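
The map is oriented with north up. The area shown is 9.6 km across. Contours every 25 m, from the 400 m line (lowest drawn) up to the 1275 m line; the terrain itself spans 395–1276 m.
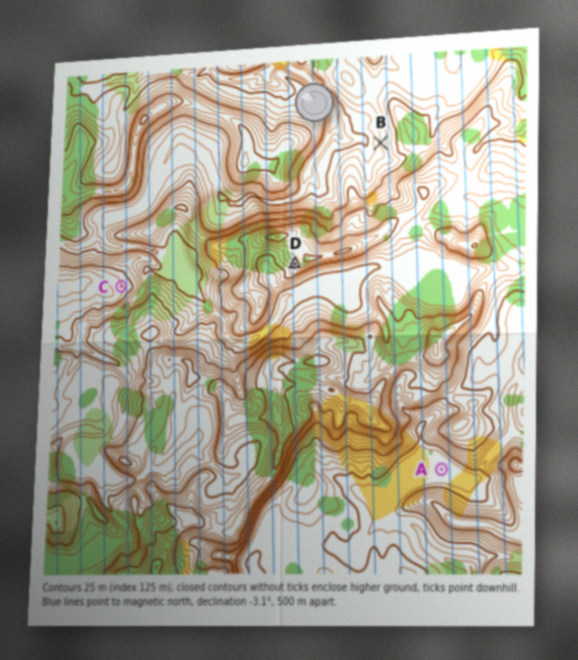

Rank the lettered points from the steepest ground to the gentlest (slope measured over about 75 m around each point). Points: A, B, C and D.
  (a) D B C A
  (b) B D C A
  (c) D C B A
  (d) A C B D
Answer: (a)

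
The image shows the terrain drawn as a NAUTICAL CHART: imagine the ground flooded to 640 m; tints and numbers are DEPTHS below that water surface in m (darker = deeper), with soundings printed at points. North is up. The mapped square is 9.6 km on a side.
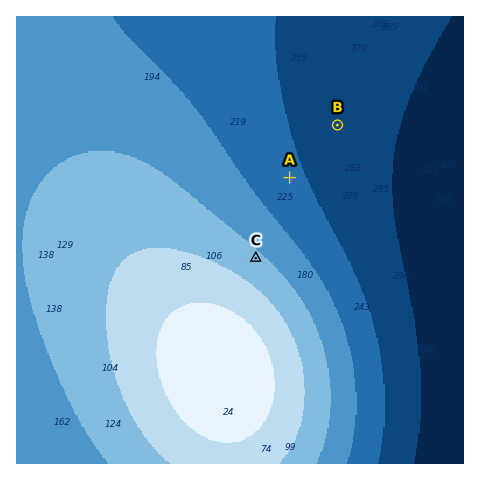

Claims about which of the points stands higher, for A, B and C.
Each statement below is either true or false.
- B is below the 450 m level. true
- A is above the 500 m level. false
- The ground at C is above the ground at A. true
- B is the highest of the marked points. false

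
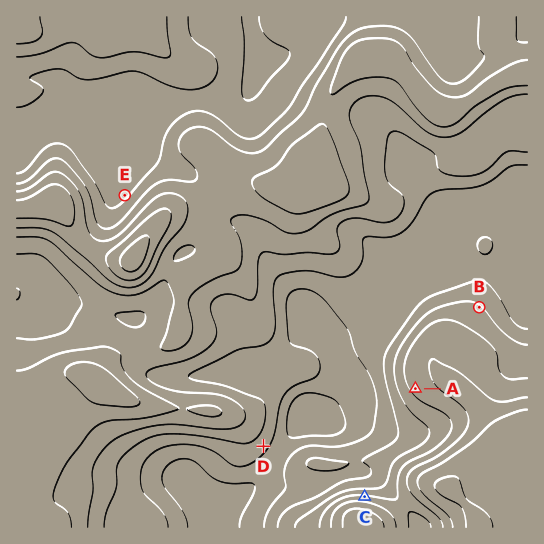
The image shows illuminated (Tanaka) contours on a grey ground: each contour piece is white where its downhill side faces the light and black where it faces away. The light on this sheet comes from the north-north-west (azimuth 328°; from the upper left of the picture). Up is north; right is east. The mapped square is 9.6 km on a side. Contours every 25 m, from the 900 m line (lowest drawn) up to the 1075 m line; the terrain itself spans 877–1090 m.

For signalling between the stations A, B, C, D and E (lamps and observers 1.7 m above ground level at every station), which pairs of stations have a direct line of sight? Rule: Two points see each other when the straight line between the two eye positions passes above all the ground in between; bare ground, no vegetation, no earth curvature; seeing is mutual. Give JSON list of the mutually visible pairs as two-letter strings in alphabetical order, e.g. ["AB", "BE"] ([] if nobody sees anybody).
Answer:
["AC", "AD", "CD"]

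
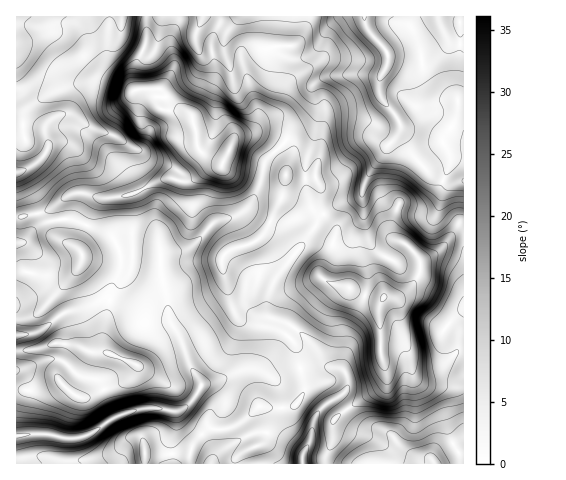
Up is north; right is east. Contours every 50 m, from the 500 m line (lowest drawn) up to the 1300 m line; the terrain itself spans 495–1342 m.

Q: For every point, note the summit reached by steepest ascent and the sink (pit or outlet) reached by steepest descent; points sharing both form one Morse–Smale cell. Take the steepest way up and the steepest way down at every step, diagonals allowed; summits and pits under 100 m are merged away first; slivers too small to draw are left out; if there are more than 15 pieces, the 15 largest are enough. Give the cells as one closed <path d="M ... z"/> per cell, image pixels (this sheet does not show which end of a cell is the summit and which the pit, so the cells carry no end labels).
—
<path d="M463 16l-316 0 0 24-12 28 0 19 2 3 22 0-1 14 3 5 27 4 5 7 5 28 6 7 14 7 4 1 2-2 9-20 4-4 16-2 9 3 19 20 6 18 6 2 23 0 4 9-1 19 4 8 18-11 14-4 6-4 3-10 7-14 13-19-4 13 1 27 3 5 6 7 9 4 24 8 10 0 7-9 5-19 19-8z"/><path d="M253 135l-16 2-4 4-12 25-11 2-22 14-22-4-36 17 3 11 0 56-5 14-14 14-5 10 24 10 14 10 20 0 5 5 10 16 7 22 13 21-7 14-10 10-7 4-33-4-22 6-11 4-21 16-14 4-14 0-17-4-29 2 0 28 172 0 1-11 3-9 15-15 23-1 14-8 13-13 28 1 8-2 6-6 4-8 0-10-9-39-17-13-25-5-16-9-7-17-7-29 0-13 6-7 20-5 14-10 20-42 3-12 0-14-3-6-17-19z"/><path d="M146 16l-37 1-2 40 3 7 14 11 9 16-36-10-19 3-22 7-14 7-17 12-9 2 1 105 28-5 29-19 11 0 14 5 28-2 39-18 22 4 22-14 13-3-2-3-17-7-6-7-5-28-5-7-27-4-3-5 1-14-23-1-1-21 12-28z"/><path d="M463 226l-4 1-22 26-17 9 0 11-6 11-10 10-6 3-14 0-2 2-3 9 0 12 2 36 5 14 0 12-8 7-31 21 14 14 16 4 13 6 9 11 12 10 21 5 9-10 23-11z"/><path d="M112 301l-3 0-1 4-4 23-2 16 2 8-14 0-15-7-15-2-25 7-19 1 1 85 29-2 17 4 14 0 14-4 21-16 11-4 22-6 33 4 7-4 10-10 7-14-13-21-7-22-10-16-5-5-20 0-14-10z"/><path d="M286 175l-4 22-19 38-14 10-20 5-6 7-2 6 9 36 7 17 16 9 25 5 17 13 9 39 0 10-4 8-8 7-31 0 6 14-3 19-2 4-21 10-6 6 1 4 89 0 1-10 6-12 1-21 13-11-2-6-7-6 7-5 3-5-1-14-6-6-12-2-14-20-20-18-10-6-13-4-4-5 0-12 8-22 28-35 20-29-4-9 1-19-4-9-23 0z"/><path d="M383 155l-12 16-10 25-20 7-17 11 12 14 0 7-5 20-11 18 3 7 10 4 14 3 11 7 19 6 7-3 14 0 6-3 10-10 6-11 0-11 17-9 17-21 6-6 4-1-1-45-18 8-5 19-7 9-20-3-23-9-6-7-4-22z"/><path d="M323 214l-48 65-8 22 0 12 4 5 13 4 10 6 20 18 14 20 12 2 6 6 1 14-3 5-7 5 11 11 30-20 8-7 0-12-5-14-2-36 0-12 3-8-18-4-17-9-14-3-13-7 2-7 9-15 5-20 0-7z"/><path d="M130 194l-28 4-7 5-17 42 4 11-1 7-7 10-7 3-24 0-17-4-10 0 1 64 21-4 30-21 14-2 17-8 11-2 4-9 14-14 5-14 0-56z"/><path d="M109 16l-93 1 1 95 8-2 17-12 14-7 22-7 19-3 30 10 7-1-10-15-16-14z"/><path d="M85 193l-15 1-25 18-29 5 1 55 9 0 17 4 24 0 11-7 4-11-4-10 1-6 14-35 8-8z"/><path d="M347 409l-14 12-1 21-7 16 1 6 138-1-1-23-22 10-6 5-2 7-5-4-9 0-16-9-13-15-13-6-12-1-8-5z"/><path d="M109 300l-10 1-17 8-14 2-30 21-20 2-2 2 0 14 19 0 25-7 15 2 15 7 14 0-2-16z"/><path d="M260 407l-2 0-13 13-14 8-23 1-5 3-11 14-2 17 45 1 2-6 4-4 21-10 5-12 0-11-3-9z"/>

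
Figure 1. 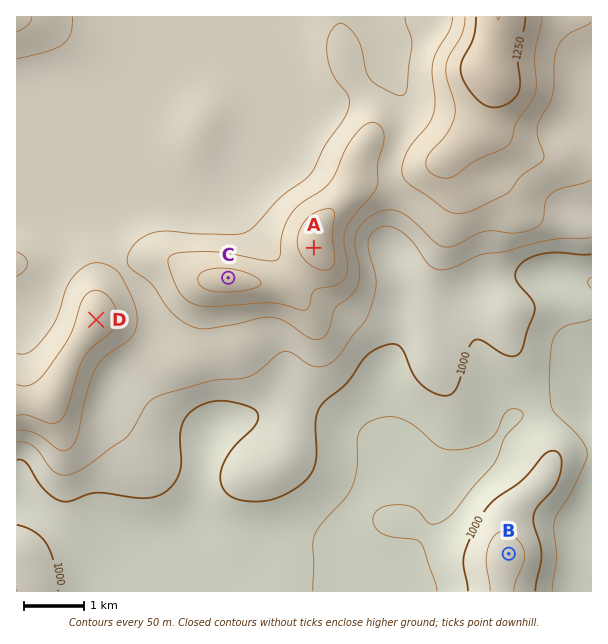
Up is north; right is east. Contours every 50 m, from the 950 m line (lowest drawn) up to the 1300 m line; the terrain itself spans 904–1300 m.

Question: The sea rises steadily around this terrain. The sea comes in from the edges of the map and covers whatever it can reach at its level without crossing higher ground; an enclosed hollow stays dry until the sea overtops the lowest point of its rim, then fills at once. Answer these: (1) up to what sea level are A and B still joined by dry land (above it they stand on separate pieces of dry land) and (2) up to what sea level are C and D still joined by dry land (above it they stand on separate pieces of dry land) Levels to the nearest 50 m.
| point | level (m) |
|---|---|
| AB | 950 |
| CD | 1100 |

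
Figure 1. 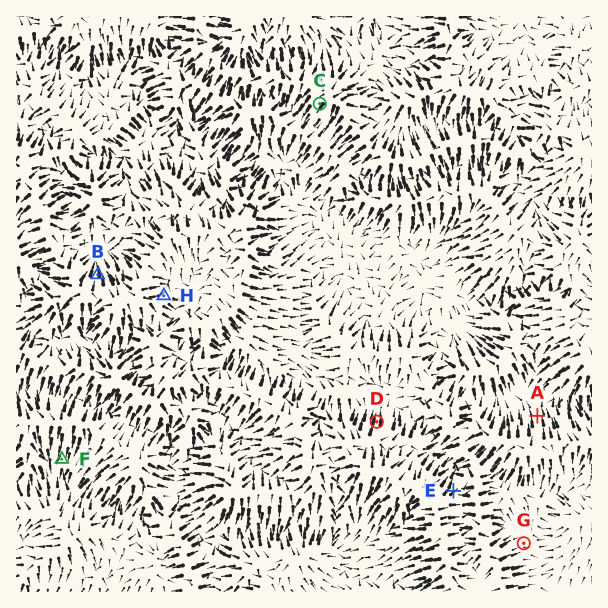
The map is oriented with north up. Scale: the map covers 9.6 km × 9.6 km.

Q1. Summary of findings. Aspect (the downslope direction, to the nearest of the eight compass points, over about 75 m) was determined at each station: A N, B N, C SW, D N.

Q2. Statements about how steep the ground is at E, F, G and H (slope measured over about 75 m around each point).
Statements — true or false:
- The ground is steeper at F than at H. true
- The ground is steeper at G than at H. false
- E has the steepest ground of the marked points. true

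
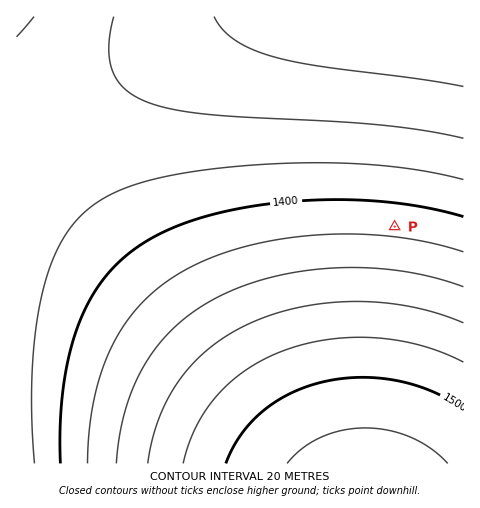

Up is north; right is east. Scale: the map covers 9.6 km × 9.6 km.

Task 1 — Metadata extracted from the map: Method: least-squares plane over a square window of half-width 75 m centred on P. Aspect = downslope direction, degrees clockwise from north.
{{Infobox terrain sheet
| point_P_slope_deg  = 2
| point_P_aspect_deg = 7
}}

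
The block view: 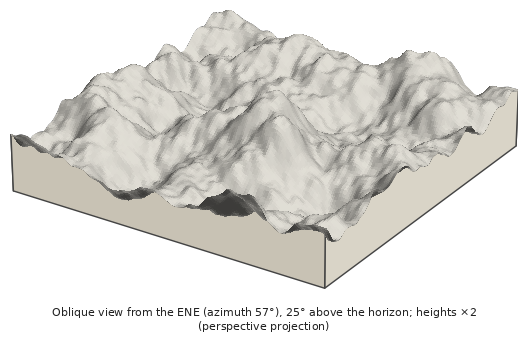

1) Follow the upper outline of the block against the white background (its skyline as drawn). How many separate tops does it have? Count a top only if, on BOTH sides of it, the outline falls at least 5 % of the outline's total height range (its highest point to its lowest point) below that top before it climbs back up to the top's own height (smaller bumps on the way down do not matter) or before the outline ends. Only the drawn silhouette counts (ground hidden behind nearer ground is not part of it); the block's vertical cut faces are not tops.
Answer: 3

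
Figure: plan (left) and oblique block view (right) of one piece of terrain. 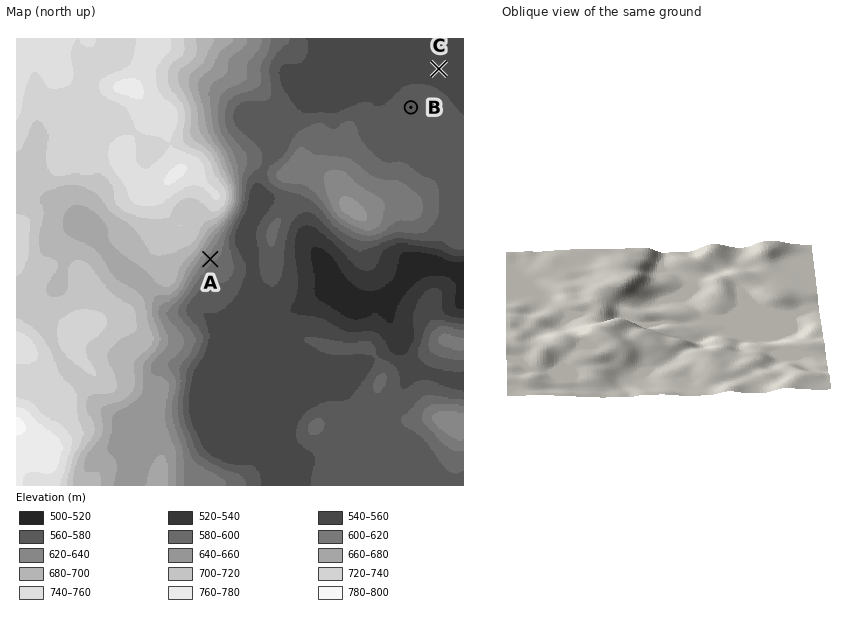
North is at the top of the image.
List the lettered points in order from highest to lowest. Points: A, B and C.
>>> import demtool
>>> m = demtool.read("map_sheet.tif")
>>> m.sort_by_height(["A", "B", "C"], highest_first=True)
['A', 'B', 'C']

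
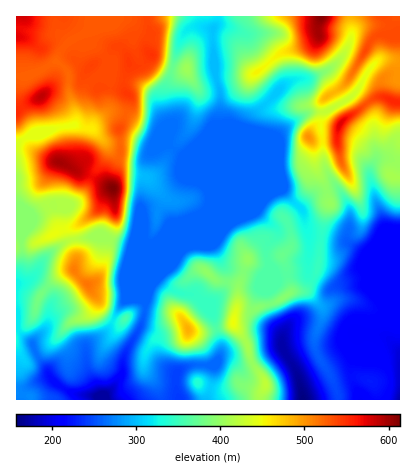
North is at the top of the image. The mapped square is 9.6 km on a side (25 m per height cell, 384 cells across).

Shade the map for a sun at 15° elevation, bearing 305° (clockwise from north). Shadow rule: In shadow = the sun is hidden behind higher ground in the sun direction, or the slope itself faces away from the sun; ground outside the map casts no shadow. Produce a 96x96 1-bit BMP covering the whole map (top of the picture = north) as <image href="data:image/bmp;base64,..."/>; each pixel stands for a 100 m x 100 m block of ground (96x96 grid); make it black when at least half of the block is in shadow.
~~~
<image width="96" height="96" href="data:image/bmp;base64,Qk2+BAAAAAAAAD4AAAAoAAAAYAAAAGAAAAABAAEAAAAAAIAEAAATCwAAEwsAAAIAAAAAAAAA////AAAAAAAAAAAAAAAAAH4AAAAAAAAAAAAAAPwAAAAAAAAAAAAAAPgAAAAAAAAAAAAAAPgAAAAAAAAAAAAAAHAAAAAAAAAAAAAAAAAAAAAAAAAAAAAAAAAAAAAAAAAAAAAAAAAAAAAAAAAAAAAAAAAAAAAAAAAAAAAAAAAAAAAAAAAAAAwABwAAAAAAAAAAAD/gDwAAAAAAAAAAAD/gH4AAAAAAAAAAAB/gHwAAAAAADAAAAAPAHwAAAAAADwAYAAGAD4AAAAAAD4AcAAAAD4AAAAAAB/weAAAAH+AAAAAAAH8OAAAAH/AAAAAAAB+OAAAAH/gAAAAAAA/OAAAAD/4AAAAAAAfgAAAAD/8AAAAAAAfgAAAAA/8AAAAAAAPwAAAAAH+AAAAAAAP4AAAAAB8AAAAAAAP4AAAAAAYAAAAAAAP4AAAAAAAQAAAAAAP4AAAAAAAYAAAAAAP4AAAAAAAcAAAAAAP4AAAAAAAMAAAAAAP4AAAAAAAEAAAAAAP4AAAAAAAAAAAAAAH4AAAAAAAAAAAAAAH4AAAAAAAAAAAAAAH4AAAAAAAAAAAAAAD4AAAAAAAAAAAAAAD4AAAAAAAAAAAAAAB4AAAAAAAAAAAAAAB8AAAAAAAAAAAAAAB/wAAAAAAAAAAAAAB/4AAAAAAAAAAAAAB/4AAAAAAAAAAAAAB/4AAAAAAAAIAAADh/4AAAAAAAAOAAABx/4AAAAAAA4eAAAAx/8AAAAAAA8OAAAAB/8AAAAAAA8MAAAAB/4AAAAAAA4AAAAAB/4AAAAAAAQAAAAAB/4AAAAAAAAIAAAAB/4AAAAAAAAYAAAAA/wAAAAAAAA4AAAAA/wAAAAAAAAwAAAAA/wAAAAAAAAAAAAAA/wAAAAAAABAAAAAA/wAAAAAAABAAAAAAfwAAAAAAACAAAAAAfwAAAAAAAAAAAAAAfwAAAAAAAEAAAAAAf4AAAAAAAGAAAAAAf4AAAAAAAOAAAAAAf4AAAAAAAOAAAAAAf8AAAAAAAOAAAAAAP8AAAAAAAcAAAAAAP+AAAAAAAeAAAAAAP+AAAAAAAeAAAAAAP/AAAAAAAeAAAAAAP/AAAAAAAfABgAAAH/AAAAAAAPgAgAAAD/AAAAAAAPwAAAAAD/AAAAAAAD4AAAAAD/AAAAAAAB4AAAAAD/AAAAAAAAYAAAAAD+AAAAAAAAAAAAAAD+AAAAAACAAAAAAAD8AAAAAAAAAAAAAAD+AAAAAAAIAAAAAAB/AAABwAAGAAAAAAB/gAAD8AAHAAAAAAA/gAAD8AADAAAAAAAfwAAB+AADgAAAAAAPwAAA+AABwAAAAAAHwAAAfAABwAAAAAAHwAAAOAeA4AAAAAAD4AAAAAfA8AAAAAAD4AAAAAfgcAAAAAAD4AAAAAPwMAAAAAAD8AAAAAPwAAAAAAAD8AAAAAHwAAAAAAAD8AAAAAHwAAAAAAAB+AAAAABgAAAAAAAB+AAAAAAAAAAAAAAB+AAAAAAAAAAAAAAB8AAAAABgAAAAAAAA8AAAAADgAAAAAAAA4AAAAABAAA="/>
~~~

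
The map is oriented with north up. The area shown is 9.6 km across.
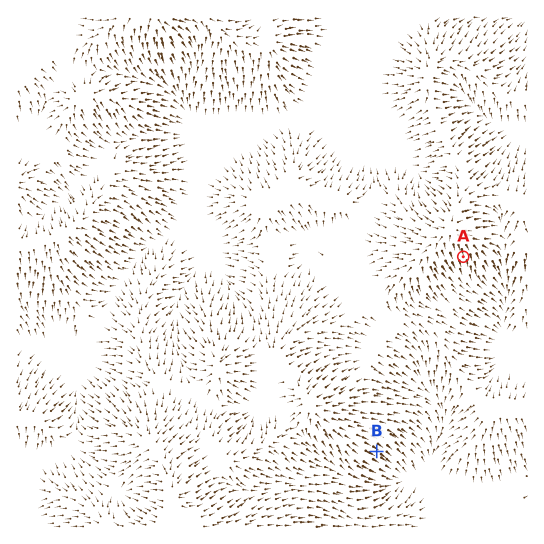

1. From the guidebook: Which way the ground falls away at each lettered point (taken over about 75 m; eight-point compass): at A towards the S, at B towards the SE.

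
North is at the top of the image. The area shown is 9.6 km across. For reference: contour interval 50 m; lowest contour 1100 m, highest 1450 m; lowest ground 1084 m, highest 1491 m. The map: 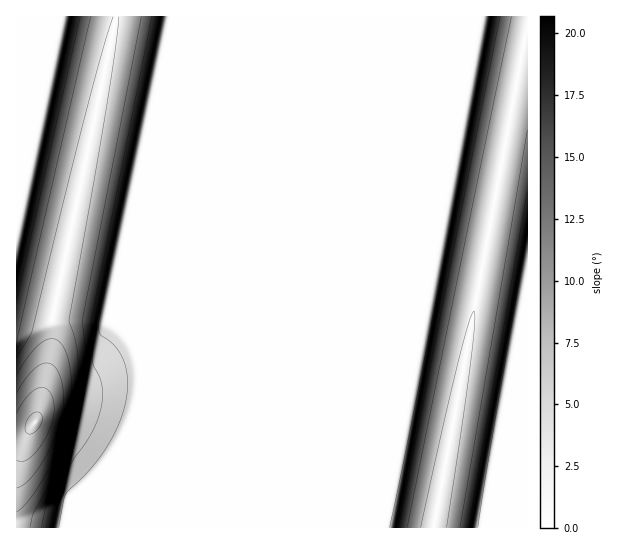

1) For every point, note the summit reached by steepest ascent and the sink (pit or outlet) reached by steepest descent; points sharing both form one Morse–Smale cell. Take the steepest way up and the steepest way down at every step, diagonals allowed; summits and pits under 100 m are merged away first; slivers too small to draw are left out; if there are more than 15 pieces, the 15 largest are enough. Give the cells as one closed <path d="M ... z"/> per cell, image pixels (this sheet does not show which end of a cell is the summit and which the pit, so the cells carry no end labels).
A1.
<path d="M527 16l-353 0-2 2-37 180 6 145-1 50-8 26-15 28-14 20-32 31-4 19 0 11 366-1 87-466 4-20 4-3z"/><path d="M173 16l-56 0-2 5-63 297 0 29-13 66-3 8-11 12-9 2 1 93 50-1 4-29 32-31 9-12 20-36 5-16 4-20 0-40-6-145z"/><path d="M115 16l-99 1 1 418 8-2 11-12 3-8 13-66 0-29z"/><path d="M527 39l-3 2-4 20-86 467 94-1z"/>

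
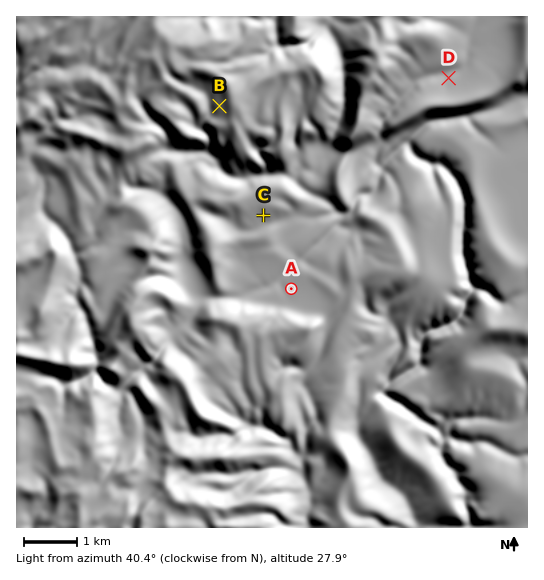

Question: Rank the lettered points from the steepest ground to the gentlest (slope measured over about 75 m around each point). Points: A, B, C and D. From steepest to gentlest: B C D A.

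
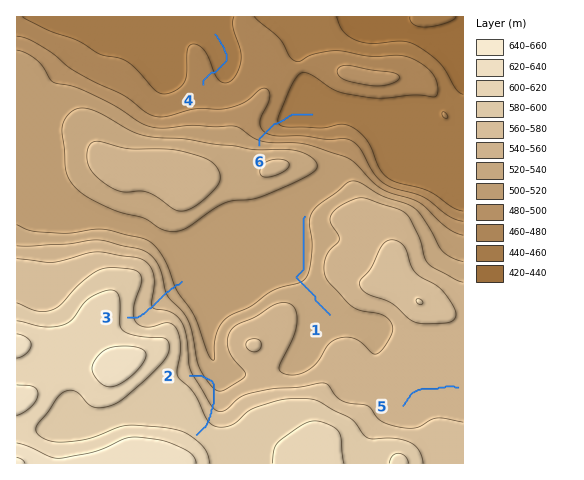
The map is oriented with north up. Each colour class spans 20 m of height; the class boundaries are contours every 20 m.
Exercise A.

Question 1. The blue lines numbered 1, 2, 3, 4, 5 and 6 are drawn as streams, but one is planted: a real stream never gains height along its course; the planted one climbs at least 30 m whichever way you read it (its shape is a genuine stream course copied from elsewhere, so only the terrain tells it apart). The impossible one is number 2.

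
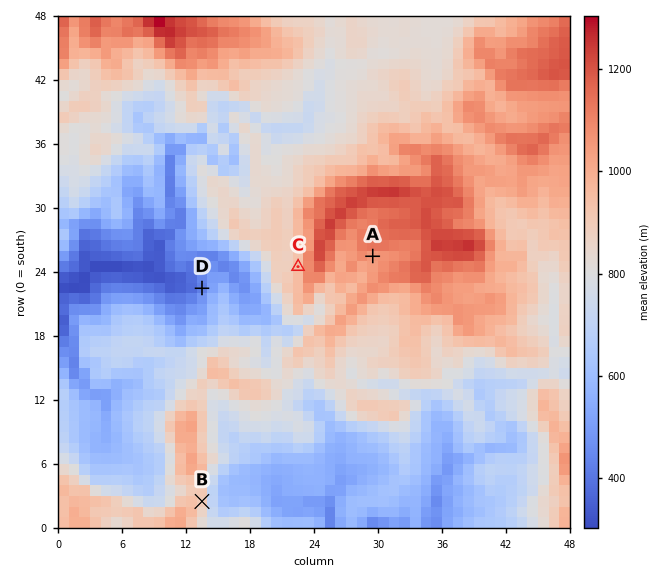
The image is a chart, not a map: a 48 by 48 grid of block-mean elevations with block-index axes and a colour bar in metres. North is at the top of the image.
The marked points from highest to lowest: A C B D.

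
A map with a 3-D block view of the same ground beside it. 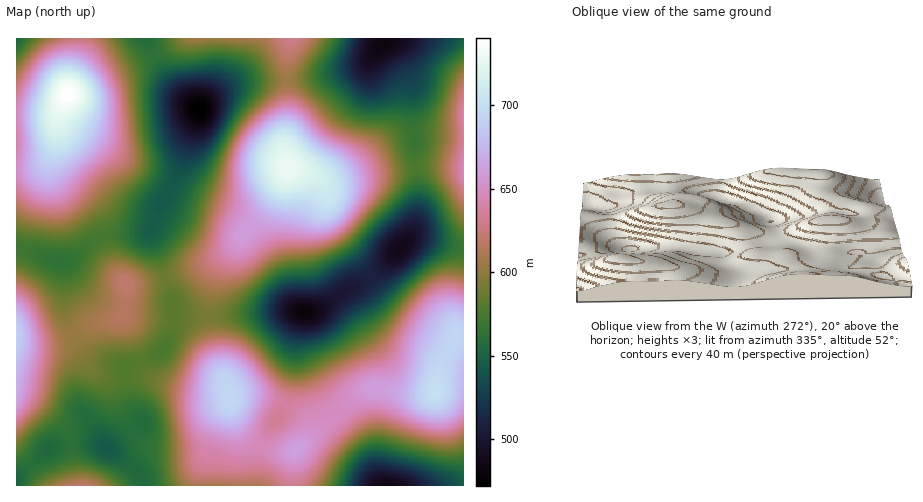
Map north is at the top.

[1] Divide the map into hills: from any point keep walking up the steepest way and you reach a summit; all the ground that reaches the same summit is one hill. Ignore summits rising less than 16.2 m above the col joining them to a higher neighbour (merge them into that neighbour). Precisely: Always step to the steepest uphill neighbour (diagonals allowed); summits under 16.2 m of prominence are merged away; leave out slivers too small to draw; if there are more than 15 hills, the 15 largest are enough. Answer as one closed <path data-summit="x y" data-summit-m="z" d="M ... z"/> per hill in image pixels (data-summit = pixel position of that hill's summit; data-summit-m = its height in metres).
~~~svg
<path data-summit="288 168" data-summit-m="729" d="M388 43l-5 1-16 18-6 4-45 12-77 4-18 8-22 19 0 5-22 62-19 32-7 21 0 8 13 34 11 43 7 3 33 0 58-6 39 1 65-40 32-34 7-16 2-15-6-119-12-32-7-10z"/><path data-summit="435 392" data-summit-m="701" d="M421 238l-12 2-32 32-12 9-17 8-26 19-10 4-7 0-3 3-7 27-1 28-5 23-9 22-7 9-12 22-3 14-1 26 189 0 18-4 0-235z"/><path data-summit="68 93" data-summit-m="740" d="M146 38l-130 1 0 208 2 2 21 5 17 7 10 0 36-25 46-4 5-4 5-20 19-32 22-62 0-5-28-25-11-17z"/><path data-summit="230 397" data-summit-m="696" d="M300 311l-27 0-58 6-33 0-8-5-2 17-8 19-5 5-12 6-24 9 5 32 6 12 9 10-36 26 27 20 8 8 3 10 111 0 2-2 0-24 3-14 12-22 7-9 9-22 5-23 2-35 5-18 3-4z"/><path data-summit="17 336" data-summit-m="691" d="M17 248l0 229 35-29 28-5 12 0 16 5 35-26-9-10-6-12-5-32-33-9-13-15-10-20-3-14-1-46-3-3z"/><path data-summit="125 282" data-summit-m="621" d="M151 229l-10 4-17 0-22 3-13 7-20 17-9 1 4 9 0 40 3 14 14 27 14 10 18 3 10 3 6-1 30-13 5-5 6-12 4-12 0-19-10-34-13-34z"/><path data-summit="463 168" data-summit-m="646" d="M463 38l-78 1 0 3 7 3 8 11 12 32 6 119-2 15-7 18 12-2 35 9 8-1z"/><path data-summit="292 39" data-summit-m="632" d="M384 38l-167 0 0 34-4 12-13 22 21-16 18-8 77-4 45-12 8-6 16-18z"/><path data-summit="81 485" data-summit-m="622" d="M92 443l-23 1-22 6-31 27 0 8 128 0-2-9-9-9-27-19z"/>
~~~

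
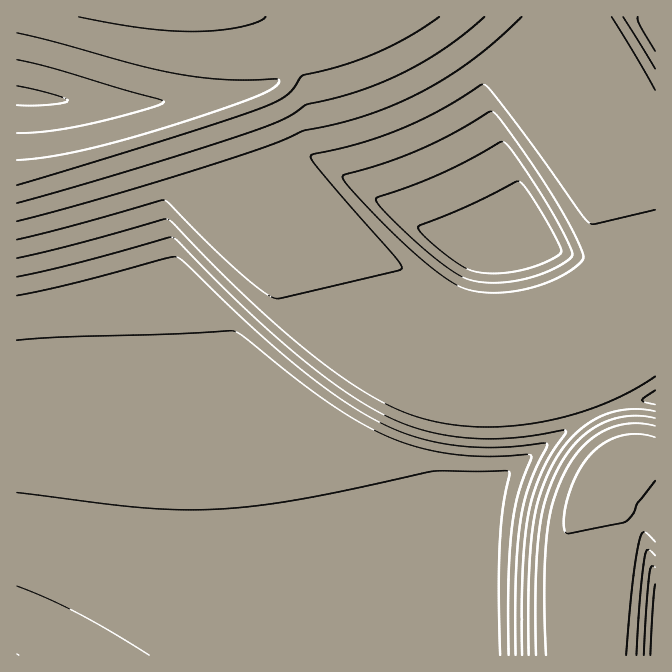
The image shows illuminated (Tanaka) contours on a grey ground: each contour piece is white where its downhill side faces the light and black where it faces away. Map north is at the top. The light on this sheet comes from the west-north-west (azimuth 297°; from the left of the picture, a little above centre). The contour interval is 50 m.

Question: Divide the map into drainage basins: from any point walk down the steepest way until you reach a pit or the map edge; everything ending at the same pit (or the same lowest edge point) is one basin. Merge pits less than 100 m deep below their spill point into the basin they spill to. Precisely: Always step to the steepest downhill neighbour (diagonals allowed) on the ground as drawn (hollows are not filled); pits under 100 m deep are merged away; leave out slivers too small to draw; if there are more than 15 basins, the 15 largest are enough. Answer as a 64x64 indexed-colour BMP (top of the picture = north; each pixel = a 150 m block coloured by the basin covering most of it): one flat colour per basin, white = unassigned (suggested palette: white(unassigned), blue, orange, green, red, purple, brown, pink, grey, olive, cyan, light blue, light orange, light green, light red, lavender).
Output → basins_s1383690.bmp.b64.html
<image width="64" height="64" href="data:image/bmp;base64,Qk12CAAAAAAAAHYAAAAoAAAAQAAAAEAAAAABAAQAAAAAAAAIAAATCwAAEwsAABAAAAAAAAAA////ALR3HwAOf/8ALKAsACgn1gC9Z5QAS1aMAMJ34wB/f38AIr28AM++FwDox64AeLv/AIrfmACWmP8A1bDFABERERERERERERERERERERERERERERERERERERREREREERERERERERERERERERERERERERERERERERERFEREREQREREREREREREREREREREREREREREREREREREURERERBERERERERERERERERERERERERERERERERERERREREREERERERERERERERERERERERERERERERERERERFEREREQREREREREREREREREREREREREREREREREREREURERERBERERERERERERERERERERERERERERERERERERREREREERERERERERERERERERERERERERERERERERERFEREREQREREREREREREREREREREREREREREREREREREURERERBERERERERERERERERERERERERERERERERERERREREREERERERERERERERERERERERERERERERERERERFEREREQREREREREREREREREREREREREREREREREREREURERERBERERERERERERERERERERERERERERERERERERREREREERERERERERERERERERERERERERERERERERERFEREREQRERERERERERERERERERERERERERERERERERERRERERBERERERERERERERERERERERERERERERERERERFEREREEREREREREREREREREREREREREREREREREREREUREREQRERERERERERERERERERERERERERERERERERERFERERBERERERERERERERERERERERERERERERERERERERREREERERERERERERERERERERERERERERERERERERERFEREQRERERERERERERERERERERERERERERERERERERERFERBERERERERERERERERERERERERERERERERERERERERERERERERERERERERERERERERERERERERERERERERERERERERERERERERERERERERERERERERERERERERERERERERERERERERERERERERERERERERERERERERERERERERERERERERERERERERERERERERERERERERERERERERERERERERERERERERERERERERERERERERERERERERERERERERERERERERERERERERERERERERERERERERERERERERERERERERERERERERERERERERERERERERERERERERERERERERERERERERERERERERERERERERERERERERERERERERERERERERERERERERERERERERERERERERERERERERERERERERERERERERERERERERERERERERERERERERERERERERERERERERERERERERERERERERERERERERERERERERERERERERERERERERERERERERERERERERERERERERERERERERERERERERERERERERERERERERERERERERERERERERERERERERERERERERERERERERESIiIiIiEREREREREREREREREREREREREREREREREREiIiIiIiIiEREREREREREREREREREREREREREREREREiIiIiIiIiIiEREREREREREREREREREREREREREREREiIiIiIiIiIiIhERERERERERERERERERERERERERERIiIiIiIiIiIiIiIRERERERERERERERERERERERERERIiIiIiIiIiIiIiIhERERERERERERERERERERERERERIiIiIiIiIiIiIiIiERERERERERERERERERERERERERIiIiIiIiIiIiIiIiIRERERERERERERERERERERERERIiIiIiIiIiIiIiIiIRERERERERERERERERERERERERIiIiIiIiIiIiIiIiIhERERERERERERERERERERERERIiIiIiIiIiIiIiIiIiERERERERERERERERERERERERIiIiIiIiIiIiIiIiIiIRERERERERERERERERERERERIiIiIiIiIiIiIiIiIiIRERETMRERERERERERERERERIiIiIiIiIiIiIiIiIiIhERERMzMzERERERERERERERIiIiIiIiIiIiIiIiIiIiEREREzMzMzMREREREREREREiIiIiIiIiIiIiIiIiIiIRERETMzMzMzMzEREREREREiIiIiIiIiIiIiIiIiIiIRERERMzMzMzMzMzMRERERESIiIiIiIiIiIiIiIiIiIhEREREzMzMzMzMzMzMxERESIiIiIiIiIiIiIiIiIiIiERERETMzMzMzMzMzMzMzERIiIiIiIiIiIiIiIiIiIiIRERERMzMzMzMzMzMzMzMzMiIiIiIiIiIiIiIiIiIiIRERERUzMzMzMzMzMzMzMzMzMiIiIiIiIiIiIiIiIiIhERERVTMzMzMzMzMzMzMzMzMyIiIiIiIiIiIiIiIiIiERERVVMzMzMzMzMzMzMzMzMzMiIiIiIiIiIiIiIiIiIRERFVUzMzMzMzMzMzMzMzMzMyIiIiIiIiIiIiIiIiIRERFVVTMzMzMzMzMzMzMzMzMzIiIiIiIiIiIiIiIiIhERFVVVMzMzMzMzMzMzMzMzMzIiIiIiIiIiIiIiIiIiEREVVVUzMzMzMzMzMzMzMzMzMiIiIiIiIiIiIiIiIiIREVVVVTMzMzMzMzMzMzMzMzMyIiIiIiIiIiIiIiIiIhEVVVVV"/>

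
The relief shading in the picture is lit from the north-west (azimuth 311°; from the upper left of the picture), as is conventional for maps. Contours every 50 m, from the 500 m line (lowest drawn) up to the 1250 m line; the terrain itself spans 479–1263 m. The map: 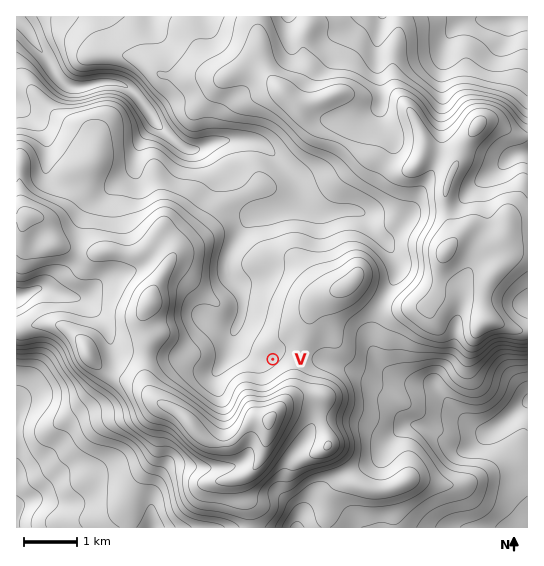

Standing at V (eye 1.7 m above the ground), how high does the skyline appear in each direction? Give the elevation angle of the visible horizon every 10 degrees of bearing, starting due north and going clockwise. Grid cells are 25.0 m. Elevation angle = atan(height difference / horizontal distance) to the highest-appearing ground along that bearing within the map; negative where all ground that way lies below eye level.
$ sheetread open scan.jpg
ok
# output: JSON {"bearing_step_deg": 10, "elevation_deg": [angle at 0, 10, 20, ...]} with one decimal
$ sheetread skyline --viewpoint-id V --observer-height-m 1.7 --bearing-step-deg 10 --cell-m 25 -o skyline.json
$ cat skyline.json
{"bearing_step_deg": 10, "elevation_deg": [0.7, 1.2, 2.2, 3.5, 3.8, 3.6, 3.1, 3.0, 3.7, 4.7, 5.8, 7.2, 8.9, 11.2, 13.7, 15.6, 16.9, 17.9, 17.8, 16.5, 15.4, 13.0, 9.0, 8.7, 8.1, 6.7, 4.7, 3.3, 3.7, 4.0, 3.9, 2.9, 2.1, 0.1, -0.6, 0.1]}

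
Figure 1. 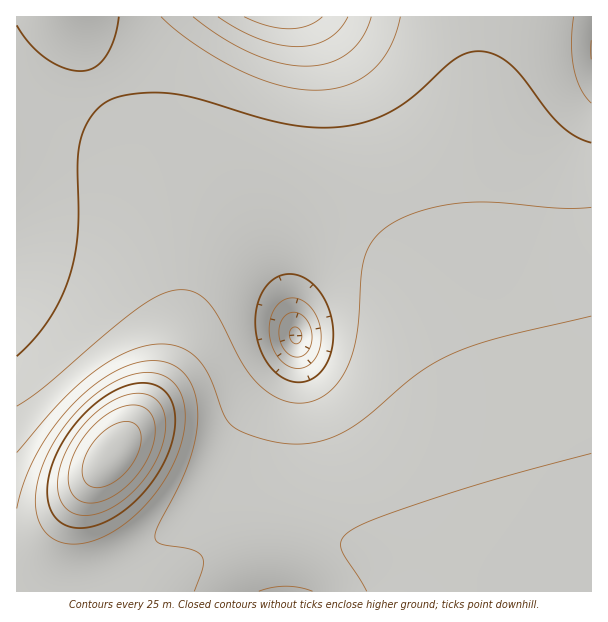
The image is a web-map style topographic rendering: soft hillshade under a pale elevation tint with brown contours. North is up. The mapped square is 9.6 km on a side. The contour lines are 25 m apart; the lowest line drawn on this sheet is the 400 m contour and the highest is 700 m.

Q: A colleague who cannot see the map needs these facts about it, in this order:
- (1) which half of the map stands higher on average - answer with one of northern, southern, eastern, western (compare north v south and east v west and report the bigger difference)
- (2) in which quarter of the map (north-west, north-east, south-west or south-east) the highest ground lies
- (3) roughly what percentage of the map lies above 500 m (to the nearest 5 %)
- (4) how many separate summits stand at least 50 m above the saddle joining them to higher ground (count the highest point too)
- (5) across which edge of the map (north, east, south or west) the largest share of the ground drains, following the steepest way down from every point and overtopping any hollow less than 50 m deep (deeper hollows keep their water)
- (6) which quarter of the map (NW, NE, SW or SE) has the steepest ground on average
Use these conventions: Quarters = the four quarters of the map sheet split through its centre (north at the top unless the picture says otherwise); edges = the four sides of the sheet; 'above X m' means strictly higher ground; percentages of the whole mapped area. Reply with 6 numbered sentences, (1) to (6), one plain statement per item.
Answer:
(1) On average the southern half of the map is the higher ground.
(2) Look to the south-west quarter for the highest ground.
(3) Ground above 500 m makes up about 80 % of the sheet.
(4) There is 1 summit with 50 m or more of prominence.
(5) Drainage is mainly to the north: more ground falls towards that edge than towards any other.
(6) Slopes are steepest in the south-west quarter.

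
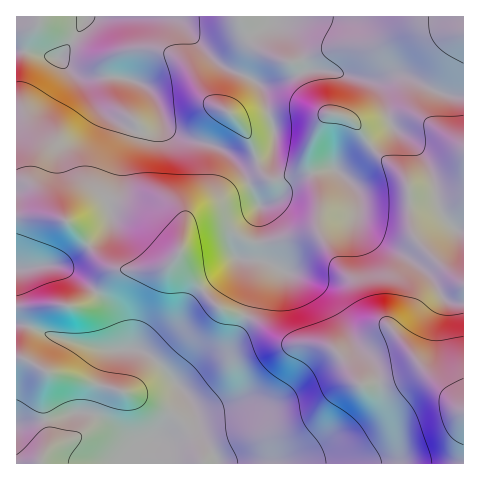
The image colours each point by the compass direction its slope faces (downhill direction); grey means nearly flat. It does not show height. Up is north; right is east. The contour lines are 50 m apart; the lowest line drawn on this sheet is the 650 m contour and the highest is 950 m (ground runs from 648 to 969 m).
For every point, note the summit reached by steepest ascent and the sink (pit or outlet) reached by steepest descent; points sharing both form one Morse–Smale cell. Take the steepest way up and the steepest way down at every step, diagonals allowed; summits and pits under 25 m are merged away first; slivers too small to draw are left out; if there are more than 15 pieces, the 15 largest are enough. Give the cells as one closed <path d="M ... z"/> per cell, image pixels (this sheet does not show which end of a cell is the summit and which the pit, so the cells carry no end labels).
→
<path d="M272 16l-255 0-1 199 36 2 15 4 39 43 11 5 21 1 23-2 8-4 10-10 4 12 37 42 33 11 33 23 34 2 12 3 10 9 19 29 27-4 25-8 11 0 16 13 23 23 1-312-12-1-15-4-37-16-33 4-46-10-17 2-6-20-6-12-7-10-12-9z"/><path d="M179 254l-10 10-8 4-45 2-8 7-12 16-15 12-11 1-18-2-36 3 0 16 3 2 9 1 29 12 40 10 41 2 6 2 21 18 19 25-5 15-12 17-10 10-20 11-5-2-26-24-18-9-15 0-18 5-38 6 0 40 447-1 0-53-38-36-13-1-25 8-27 4-19-29-10-9-12-3-34-2-33-23-33-11-37-42z"/><path d="M18 324l-2 1 1 99 38-6 18-5 15 0 18 9 26 24 5 2 20-11 22-27 5-11-2-9-24-28-14-10-6-2-41-2-40-10z"/><path d="M463 16l-190 0 0 5 12 9 7 10 6 12 6 20 17-2 46 10 33-4 44 18 19 2z"/><path d="M39 216l-23 0 0 90 65-1 15-12 16-20 9-3-15-6-39-43-10-3z"/>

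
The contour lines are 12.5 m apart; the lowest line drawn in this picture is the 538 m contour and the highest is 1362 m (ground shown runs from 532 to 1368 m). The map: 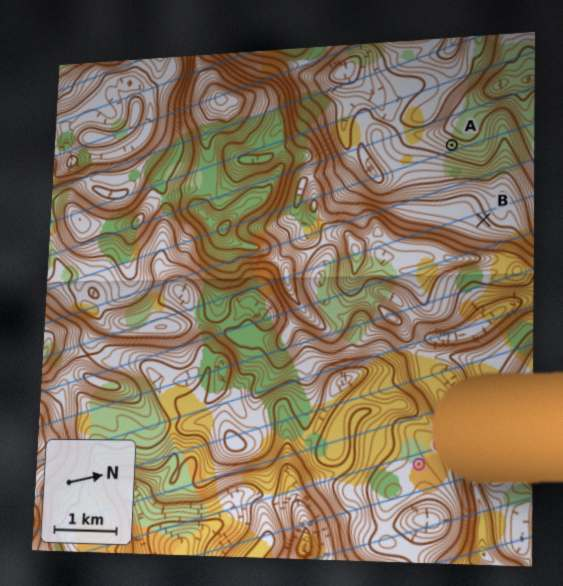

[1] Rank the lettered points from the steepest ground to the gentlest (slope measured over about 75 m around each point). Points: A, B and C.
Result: A B C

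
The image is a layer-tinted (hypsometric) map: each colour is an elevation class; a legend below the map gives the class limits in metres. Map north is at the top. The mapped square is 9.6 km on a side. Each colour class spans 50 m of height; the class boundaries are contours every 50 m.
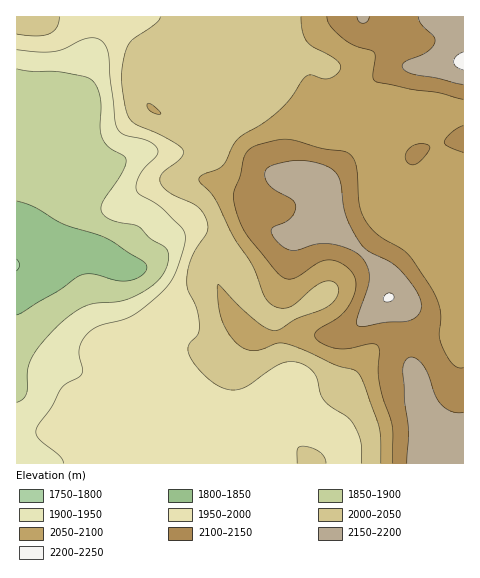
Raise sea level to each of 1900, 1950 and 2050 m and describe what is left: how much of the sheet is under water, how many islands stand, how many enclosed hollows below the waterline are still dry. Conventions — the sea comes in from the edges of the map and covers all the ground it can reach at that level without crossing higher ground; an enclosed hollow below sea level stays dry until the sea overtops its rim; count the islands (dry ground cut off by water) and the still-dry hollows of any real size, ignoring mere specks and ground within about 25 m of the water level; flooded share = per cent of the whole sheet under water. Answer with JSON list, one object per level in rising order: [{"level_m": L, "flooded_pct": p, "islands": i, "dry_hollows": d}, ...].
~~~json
[{"level_m": 1900, "flooded_pct": 14, "islands": 0, "dry_hollows": 0}, {"level_m": 1950, "flooded_pct": 21, "islands": 0, "dry_hollows": 0}, {"level_m": 2050, "flooded_pct": 61, "islands": 0, "dry_hollows": 0}]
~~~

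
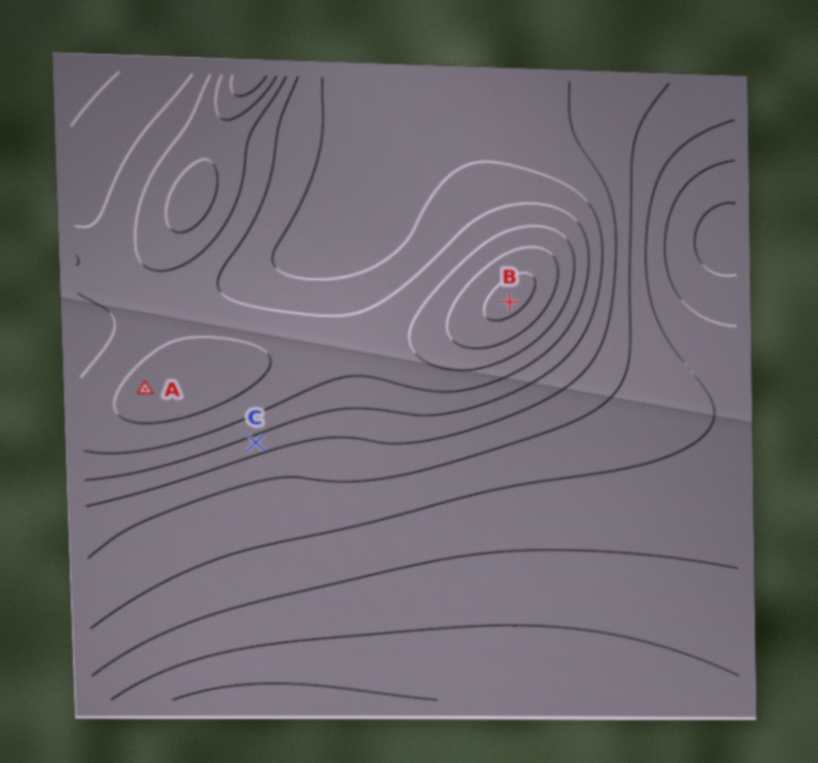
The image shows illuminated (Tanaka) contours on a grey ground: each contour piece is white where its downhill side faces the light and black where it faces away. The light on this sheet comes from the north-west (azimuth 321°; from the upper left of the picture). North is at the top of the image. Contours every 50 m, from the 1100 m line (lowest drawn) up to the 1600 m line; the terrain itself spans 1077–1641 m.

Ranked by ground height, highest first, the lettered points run B A C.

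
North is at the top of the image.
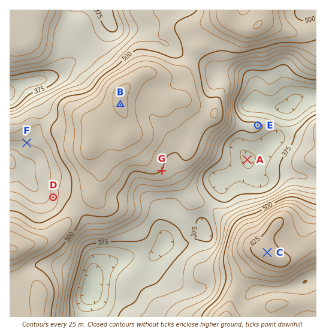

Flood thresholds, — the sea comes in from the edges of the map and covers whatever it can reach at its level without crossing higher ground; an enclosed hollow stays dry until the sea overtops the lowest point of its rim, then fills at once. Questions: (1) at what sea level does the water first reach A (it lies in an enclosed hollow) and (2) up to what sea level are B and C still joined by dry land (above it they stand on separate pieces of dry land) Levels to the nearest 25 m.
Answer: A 350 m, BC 400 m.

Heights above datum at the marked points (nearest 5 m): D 460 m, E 380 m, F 450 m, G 500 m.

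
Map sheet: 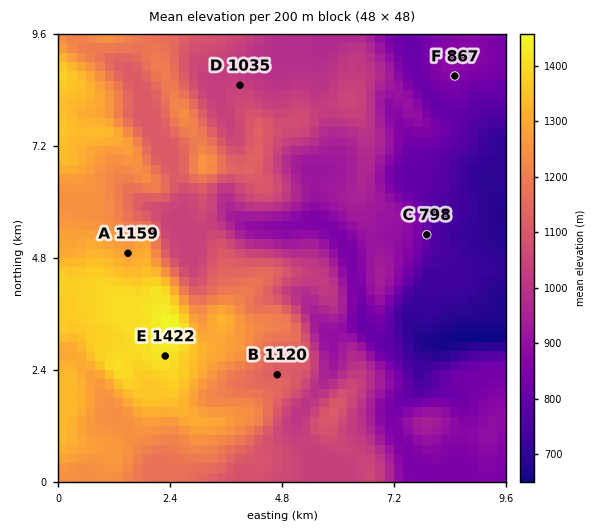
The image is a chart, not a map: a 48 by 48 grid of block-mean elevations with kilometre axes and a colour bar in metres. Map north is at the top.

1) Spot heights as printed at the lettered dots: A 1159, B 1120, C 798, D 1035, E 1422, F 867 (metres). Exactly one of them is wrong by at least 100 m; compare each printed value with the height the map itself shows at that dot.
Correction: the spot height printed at A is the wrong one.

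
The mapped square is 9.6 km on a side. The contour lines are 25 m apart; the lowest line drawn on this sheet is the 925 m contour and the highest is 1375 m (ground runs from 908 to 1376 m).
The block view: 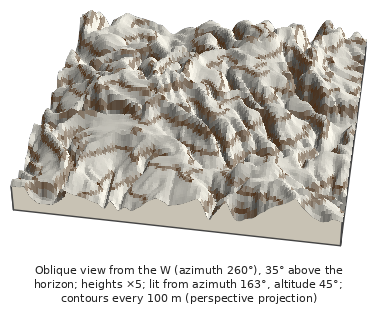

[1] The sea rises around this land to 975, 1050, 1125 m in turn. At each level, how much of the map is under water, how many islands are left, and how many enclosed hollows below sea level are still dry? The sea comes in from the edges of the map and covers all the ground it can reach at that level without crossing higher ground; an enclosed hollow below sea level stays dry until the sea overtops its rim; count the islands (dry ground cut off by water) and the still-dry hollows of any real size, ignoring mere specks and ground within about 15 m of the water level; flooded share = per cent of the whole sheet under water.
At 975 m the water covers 12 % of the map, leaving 0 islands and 0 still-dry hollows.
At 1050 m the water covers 38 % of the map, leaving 0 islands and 0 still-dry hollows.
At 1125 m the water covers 67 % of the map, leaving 1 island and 0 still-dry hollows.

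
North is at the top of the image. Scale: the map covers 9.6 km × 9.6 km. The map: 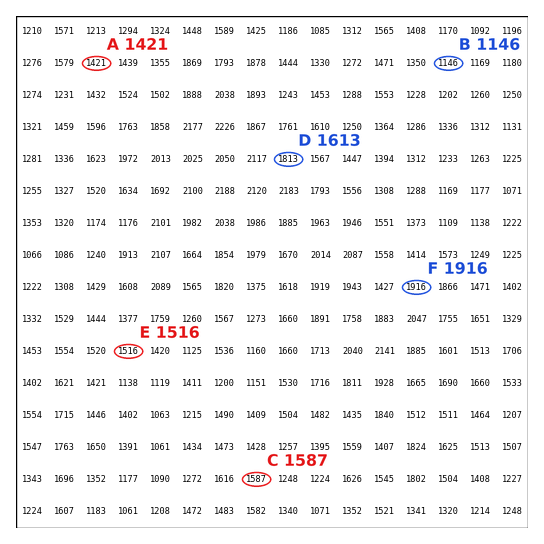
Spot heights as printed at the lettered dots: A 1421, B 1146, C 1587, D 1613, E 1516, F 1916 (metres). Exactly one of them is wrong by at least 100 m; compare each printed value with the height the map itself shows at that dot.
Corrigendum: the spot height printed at D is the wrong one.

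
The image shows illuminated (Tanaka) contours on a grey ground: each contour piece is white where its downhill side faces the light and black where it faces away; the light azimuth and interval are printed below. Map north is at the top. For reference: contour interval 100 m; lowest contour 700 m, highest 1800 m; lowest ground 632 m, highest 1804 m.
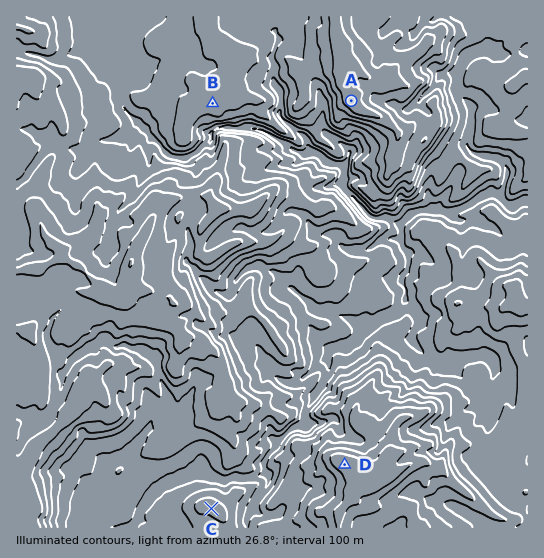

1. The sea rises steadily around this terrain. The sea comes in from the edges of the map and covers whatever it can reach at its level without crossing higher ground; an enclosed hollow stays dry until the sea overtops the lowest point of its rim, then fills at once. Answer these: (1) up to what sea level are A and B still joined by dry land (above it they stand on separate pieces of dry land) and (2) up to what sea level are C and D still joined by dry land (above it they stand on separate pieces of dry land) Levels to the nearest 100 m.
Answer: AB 1300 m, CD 1100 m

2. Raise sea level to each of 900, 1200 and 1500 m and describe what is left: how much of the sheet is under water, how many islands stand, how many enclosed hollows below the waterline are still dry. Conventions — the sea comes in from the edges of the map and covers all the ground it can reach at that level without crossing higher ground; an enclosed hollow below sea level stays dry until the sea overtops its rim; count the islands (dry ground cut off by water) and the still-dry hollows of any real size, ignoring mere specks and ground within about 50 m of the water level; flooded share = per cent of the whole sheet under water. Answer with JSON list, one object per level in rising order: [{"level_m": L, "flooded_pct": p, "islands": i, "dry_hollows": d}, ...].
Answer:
[{"level_m": 900, "flooded_pct": 10, "islands": 0, "dry_hollows": 0}, {"level_m": 1200, "flooded_pct": 39, "islands": 0, "dry_hollows": 0}, {"level_m": 1500, "flooded_pct": 78, "islands": 0, "dry_hollows": 0}]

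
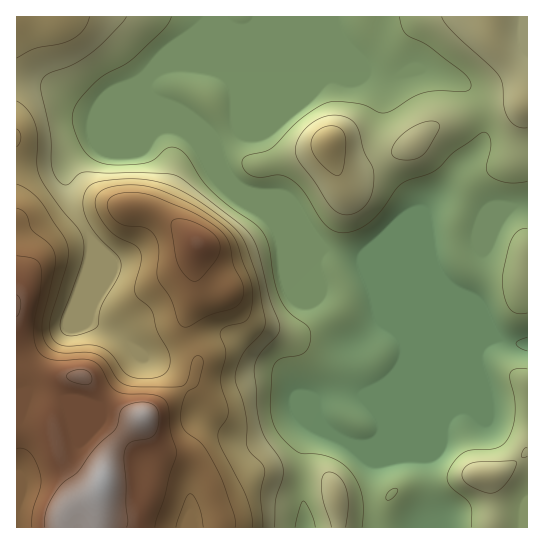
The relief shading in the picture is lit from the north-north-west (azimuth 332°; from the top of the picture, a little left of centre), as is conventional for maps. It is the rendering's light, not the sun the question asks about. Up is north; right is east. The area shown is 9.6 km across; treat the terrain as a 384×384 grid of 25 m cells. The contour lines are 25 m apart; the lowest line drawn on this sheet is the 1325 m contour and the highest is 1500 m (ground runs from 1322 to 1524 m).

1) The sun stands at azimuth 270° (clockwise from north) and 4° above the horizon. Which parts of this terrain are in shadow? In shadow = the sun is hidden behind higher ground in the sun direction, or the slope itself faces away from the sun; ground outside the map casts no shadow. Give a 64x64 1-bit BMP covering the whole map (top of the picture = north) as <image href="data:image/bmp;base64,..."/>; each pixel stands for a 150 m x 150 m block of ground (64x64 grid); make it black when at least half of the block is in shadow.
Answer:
<image width="64" height="64" href="data:image/bmp;base64,Qk0+AgAAAAAAAD4AAAAoAAAAQAAAAEAAAAABAAEAAAAAAAACAAATCwAAEwsAAAIAAAAAAAAA////AAAAAAAAAPAP+HAAAAAAcA/4cAAAAAAwD/hwAAAAADgf8HAAAAAAOD/weAAAAAQYP+BwAAAADBB48PAAAAAEAHjwYAAAAAAA+OAAAAAAAADw4AAAAAAAAOHAAAAAAAA8A+AAAAAAAH8H8AAAAAAAfw/wAAAAAAB/H/AAAAAAAH4/8AAAAAAAAH/gAAAAABwAf+AAAAAAPwD/4AAAAAA/gP/AAAAAAD+Af8AAAAAAPgB/gAAAAD4AAAeAAAAAP4AAA4AAAAB/wAADwAAAAH/AAAPwAAAAf8AAB/gAAAB/wAAP/AAAAD/gAA/+AAAAP+AAD/4AAAA/4AAf/gAAAB/gAB/+AAAAH+AAH/wAAAAPwAA//AAAAA/AAH/+AAAAB4AAf/4AAAAHgAD//AAAAAYAAf/4AAAADgAB/+AAAAAeAAP/gAYAAB4AB/wABgAAHAAf8AAAAAAcAAfAAAAAADwAA4AAAAAAPAADAAAAAAA8AAAAAAAAADwAAAAAYAAAfgAAAADwAAB/gAAAAPgAAH+AAAAAcAAAfwAAAAAgAAA8AAAAAAAAADAAAAAAAAAAAAAAAAAAAAAAAAAAAAAAAAAAAAAAAAAAAAAAAAAAAAAAAAAAAAAAAAAAAAAAAAAAAAAAAAAAAAAAAAAAAAAAAAAAAAAAAAAAAAAAAAAAAAAAAAAAAAAAAA=="/>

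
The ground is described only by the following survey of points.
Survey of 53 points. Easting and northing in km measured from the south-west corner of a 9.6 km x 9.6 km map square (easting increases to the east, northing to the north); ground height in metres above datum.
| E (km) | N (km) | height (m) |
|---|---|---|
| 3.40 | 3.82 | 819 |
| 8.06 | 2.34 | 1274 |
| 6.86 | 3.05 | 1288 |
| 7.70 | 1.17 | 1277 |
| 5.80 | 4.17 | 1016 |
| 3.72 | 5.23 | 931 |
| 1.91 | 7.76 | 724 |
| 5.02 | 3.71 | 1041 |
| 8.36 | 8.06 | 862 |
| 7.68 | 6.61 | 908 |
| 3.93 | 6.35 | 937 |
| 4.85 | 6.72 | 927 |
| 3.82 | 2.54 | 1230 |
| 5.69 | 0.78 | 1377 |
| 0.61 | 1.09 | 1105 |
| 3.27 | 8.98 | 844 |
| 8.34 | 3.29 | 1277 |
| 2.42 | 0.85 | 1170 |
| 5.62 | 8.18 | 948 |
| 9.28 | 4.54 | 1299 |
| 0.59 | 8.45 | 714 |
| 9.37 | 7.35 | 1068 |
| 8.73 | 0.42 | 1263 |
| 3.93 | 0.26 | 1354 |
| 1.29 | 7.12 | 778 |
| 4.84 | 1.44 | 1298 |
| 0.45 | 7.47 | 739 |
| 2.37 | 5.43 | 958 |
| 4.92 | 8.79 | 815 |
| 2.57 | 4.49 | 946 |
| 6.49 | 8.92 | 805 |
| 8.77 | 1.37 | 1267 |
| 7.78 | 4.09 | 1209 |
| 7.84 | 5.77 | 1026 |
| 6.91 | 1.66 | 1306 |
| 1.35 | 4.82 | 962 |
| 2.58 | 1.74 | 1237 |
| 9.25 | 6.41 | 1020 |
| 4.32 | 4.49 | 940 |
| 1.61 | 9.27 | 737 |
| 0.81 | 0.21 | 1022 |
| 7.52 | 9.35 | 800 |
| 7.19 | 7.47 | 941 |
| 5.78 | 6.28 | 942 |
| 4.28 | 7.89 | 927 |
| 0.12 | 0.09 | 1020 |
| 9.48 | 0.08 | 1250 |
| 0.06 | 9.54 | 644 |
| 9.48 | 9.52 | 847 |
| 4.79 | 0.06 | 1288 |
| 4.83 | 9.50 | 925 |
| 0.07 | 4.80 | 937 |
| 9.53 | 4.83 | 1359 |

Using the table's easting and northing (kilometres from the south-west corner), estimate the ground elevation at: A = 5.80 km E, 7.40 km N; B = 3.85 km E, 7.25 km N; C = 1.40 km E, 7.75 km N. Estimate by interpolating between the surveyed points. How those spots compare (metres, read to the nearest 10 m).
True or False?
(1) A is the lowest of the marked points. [False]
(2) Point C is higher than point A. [False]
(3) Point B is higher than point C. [True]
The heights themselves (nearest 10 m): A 970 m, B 980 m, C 750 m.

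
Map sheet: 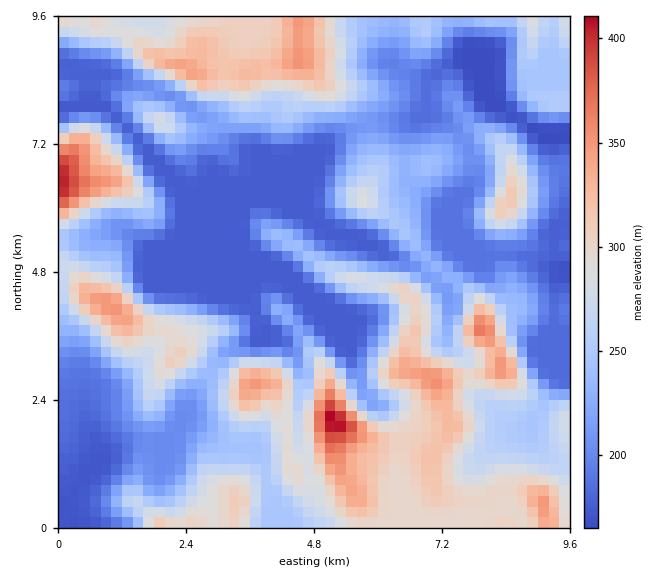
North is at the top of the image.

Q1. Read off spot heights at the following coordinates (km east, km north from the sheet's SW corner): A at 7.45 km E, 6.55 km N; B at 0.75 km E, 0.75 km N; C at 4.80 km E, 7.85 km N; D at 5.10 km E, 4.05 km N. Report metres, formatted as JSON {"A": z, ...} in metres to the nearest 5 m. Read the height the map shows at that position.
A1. {"A": 205, "B": 180, "C": 250, "D": 175}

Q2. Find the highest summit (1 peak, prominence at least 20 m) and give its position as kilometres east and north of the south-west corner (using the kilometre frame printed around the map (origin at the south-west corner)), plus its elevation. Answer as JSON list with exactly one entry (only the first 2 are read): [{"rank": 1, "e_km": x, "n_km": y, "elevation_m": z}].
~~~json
[{"rank": 1, "e_km": 5.16, "n_km": 2.01, "elevation_m": 417}]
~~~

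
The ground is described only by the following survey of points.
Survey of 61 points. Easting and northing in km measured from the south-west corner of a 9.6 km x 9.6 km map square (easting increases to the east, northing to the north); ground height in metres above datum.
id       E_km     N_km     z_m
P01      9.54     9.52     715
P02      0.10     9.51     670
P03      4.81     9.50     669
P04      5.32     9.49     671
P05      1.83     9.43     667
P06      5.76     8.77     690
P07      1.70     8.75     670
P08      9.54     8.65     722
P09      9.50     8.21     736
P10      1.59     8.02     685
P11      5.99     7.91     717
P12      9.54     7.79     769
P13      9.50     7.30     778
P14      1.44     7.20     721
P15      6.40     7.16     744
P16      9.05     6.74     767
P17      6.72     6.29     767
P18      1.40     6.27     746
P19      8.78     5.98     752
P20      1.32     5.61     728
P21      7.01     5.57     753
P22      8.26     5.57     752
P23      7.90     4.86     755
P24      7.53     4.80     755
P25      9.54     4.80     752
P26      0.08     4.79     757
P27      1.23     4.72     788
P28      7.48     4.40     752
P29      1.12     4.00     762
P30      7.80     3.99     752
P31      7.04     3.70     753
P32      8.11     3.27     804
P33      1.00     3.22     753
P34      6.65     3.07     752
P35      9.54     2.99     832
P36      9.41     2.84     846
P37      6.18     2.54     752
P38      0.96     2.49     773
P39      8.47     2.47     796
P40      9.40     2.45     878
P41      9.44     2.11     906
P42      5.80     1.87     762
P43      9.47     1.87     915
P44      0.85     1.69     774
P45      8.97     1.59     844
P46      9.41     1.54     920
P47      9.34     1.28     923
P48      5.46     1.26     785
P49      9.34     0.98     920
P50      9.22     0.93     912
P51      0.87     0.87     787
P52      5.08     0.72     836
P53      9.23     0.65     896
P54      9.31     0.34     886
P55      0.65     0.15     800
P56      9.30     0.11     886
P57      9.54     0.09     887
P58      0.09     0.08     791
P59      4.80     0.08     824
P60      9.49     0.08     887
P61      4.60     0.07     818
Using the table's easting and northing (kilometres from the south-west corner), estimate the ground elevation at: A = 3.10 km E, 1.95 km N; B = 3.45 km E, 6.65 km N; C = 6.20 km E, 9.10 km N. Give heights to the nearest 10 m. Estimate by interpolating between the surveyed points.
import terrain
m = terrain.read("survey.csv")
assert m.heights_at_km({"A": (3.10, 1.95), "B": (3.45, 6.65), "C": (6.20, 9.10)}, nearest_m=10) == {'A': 770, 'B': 720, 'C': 680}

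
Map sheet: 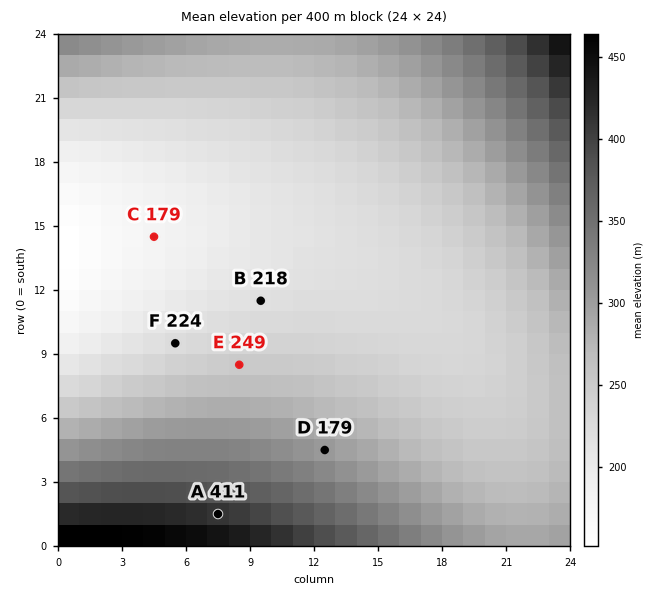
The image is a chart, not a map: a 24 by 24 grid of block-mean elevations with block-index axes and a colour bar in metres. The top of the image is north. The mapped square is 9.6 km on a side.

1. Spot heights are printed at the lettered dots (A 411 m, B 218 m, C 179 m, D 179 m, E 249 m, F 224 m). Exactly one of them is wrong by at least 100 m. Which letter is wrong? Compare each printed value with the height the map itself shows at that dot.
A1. D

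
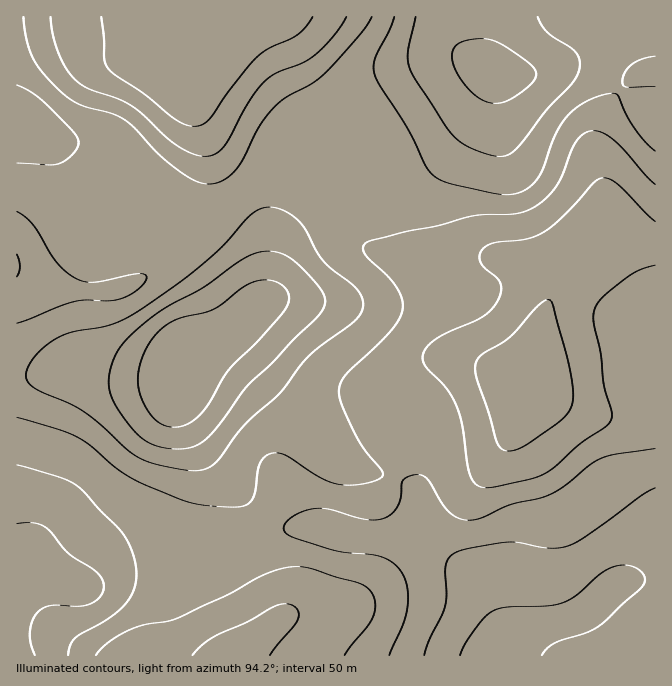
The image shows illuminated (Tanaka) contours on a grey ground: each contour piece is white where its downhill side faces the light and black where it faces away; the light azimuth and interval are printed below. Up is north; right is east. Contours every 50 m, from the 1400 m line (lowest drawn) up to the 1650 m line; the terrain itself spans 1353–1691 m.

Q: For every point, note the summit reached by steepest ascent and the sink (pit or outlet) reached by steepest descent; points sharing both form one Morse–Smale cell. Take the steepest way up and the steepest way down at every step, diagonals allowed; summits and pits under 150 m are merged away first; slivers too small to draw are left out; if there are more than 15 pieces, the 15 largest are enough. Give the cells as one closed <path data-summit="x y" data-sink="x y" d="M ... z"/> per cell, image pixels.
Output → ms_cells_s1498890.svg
<path data-summit="187 363" data-sink="524 385" d="M465 59l-20 0-38 15-83 50-30 28-10 16-11 35-2 60-3 27-4 8-35 36-37 24-10 16-7 4-50 0-17-2-26-7-24 0-14 5-28 4 1 278 481 0 9-13 15-10 27-9 13-1 22-9 28-28 8-5 36-1 0-463-49-38-23-11-24 0-28 6-37 0z"/><path data-summit="187 363" data-sink="170 42" d="M655 16l-638 0-1 361 19-1 23-7 24 0 26 7 17 2 50 0 7-4 10-16 37-24 35-36 4-8 3-27 2-60 11-35 10-16 23-23 17-11 31-17 27-18 33-17 20-7 20 0 30 15 37 0 28-6 24 0 23 11 22 19 26 18z"/><path data-summit="187 363" data-sink="170 42" d="M640 579l-11 0-12 4-25 25-15 10-42 10-20 8-9 8-7 11 156 1 1-74z"/>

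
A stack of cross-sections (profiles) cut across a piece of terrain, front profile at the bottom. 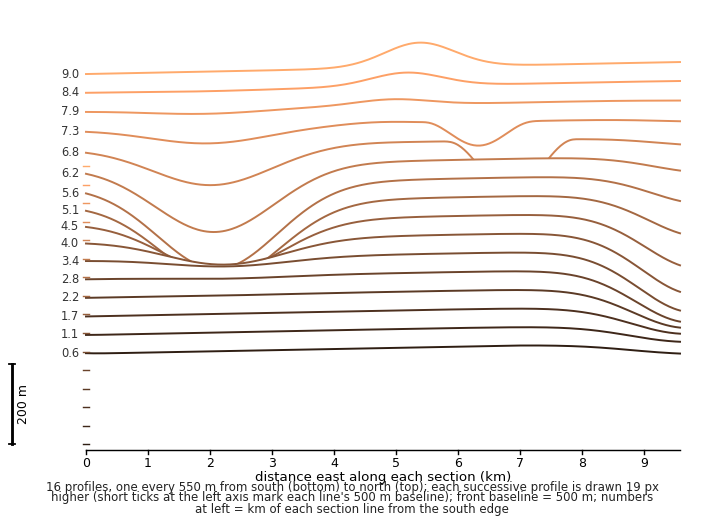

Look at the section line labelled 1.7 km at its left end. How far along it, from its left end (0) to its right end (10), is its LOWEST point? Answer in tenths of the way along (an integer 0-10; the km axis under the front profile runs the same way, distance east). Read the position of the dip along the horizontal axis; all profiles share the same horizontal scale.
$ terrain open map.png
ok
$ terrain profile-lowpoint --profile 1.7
10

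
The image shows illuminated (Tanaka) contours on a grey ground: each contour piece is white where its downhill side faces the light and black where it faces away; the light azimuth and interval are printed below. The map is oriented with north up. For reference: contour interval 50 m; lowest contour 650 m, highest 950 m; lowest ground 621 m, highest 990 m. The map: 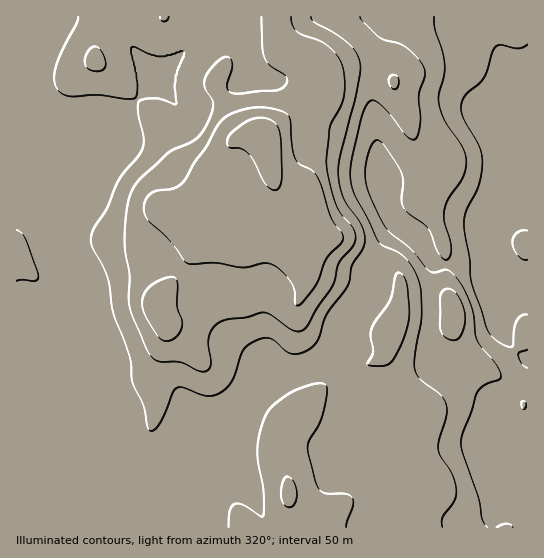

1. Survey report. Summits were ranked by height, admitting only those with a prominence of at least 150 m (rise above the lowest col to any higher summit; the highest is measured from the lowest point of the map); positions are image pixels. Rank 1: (265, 138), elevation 990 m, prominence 369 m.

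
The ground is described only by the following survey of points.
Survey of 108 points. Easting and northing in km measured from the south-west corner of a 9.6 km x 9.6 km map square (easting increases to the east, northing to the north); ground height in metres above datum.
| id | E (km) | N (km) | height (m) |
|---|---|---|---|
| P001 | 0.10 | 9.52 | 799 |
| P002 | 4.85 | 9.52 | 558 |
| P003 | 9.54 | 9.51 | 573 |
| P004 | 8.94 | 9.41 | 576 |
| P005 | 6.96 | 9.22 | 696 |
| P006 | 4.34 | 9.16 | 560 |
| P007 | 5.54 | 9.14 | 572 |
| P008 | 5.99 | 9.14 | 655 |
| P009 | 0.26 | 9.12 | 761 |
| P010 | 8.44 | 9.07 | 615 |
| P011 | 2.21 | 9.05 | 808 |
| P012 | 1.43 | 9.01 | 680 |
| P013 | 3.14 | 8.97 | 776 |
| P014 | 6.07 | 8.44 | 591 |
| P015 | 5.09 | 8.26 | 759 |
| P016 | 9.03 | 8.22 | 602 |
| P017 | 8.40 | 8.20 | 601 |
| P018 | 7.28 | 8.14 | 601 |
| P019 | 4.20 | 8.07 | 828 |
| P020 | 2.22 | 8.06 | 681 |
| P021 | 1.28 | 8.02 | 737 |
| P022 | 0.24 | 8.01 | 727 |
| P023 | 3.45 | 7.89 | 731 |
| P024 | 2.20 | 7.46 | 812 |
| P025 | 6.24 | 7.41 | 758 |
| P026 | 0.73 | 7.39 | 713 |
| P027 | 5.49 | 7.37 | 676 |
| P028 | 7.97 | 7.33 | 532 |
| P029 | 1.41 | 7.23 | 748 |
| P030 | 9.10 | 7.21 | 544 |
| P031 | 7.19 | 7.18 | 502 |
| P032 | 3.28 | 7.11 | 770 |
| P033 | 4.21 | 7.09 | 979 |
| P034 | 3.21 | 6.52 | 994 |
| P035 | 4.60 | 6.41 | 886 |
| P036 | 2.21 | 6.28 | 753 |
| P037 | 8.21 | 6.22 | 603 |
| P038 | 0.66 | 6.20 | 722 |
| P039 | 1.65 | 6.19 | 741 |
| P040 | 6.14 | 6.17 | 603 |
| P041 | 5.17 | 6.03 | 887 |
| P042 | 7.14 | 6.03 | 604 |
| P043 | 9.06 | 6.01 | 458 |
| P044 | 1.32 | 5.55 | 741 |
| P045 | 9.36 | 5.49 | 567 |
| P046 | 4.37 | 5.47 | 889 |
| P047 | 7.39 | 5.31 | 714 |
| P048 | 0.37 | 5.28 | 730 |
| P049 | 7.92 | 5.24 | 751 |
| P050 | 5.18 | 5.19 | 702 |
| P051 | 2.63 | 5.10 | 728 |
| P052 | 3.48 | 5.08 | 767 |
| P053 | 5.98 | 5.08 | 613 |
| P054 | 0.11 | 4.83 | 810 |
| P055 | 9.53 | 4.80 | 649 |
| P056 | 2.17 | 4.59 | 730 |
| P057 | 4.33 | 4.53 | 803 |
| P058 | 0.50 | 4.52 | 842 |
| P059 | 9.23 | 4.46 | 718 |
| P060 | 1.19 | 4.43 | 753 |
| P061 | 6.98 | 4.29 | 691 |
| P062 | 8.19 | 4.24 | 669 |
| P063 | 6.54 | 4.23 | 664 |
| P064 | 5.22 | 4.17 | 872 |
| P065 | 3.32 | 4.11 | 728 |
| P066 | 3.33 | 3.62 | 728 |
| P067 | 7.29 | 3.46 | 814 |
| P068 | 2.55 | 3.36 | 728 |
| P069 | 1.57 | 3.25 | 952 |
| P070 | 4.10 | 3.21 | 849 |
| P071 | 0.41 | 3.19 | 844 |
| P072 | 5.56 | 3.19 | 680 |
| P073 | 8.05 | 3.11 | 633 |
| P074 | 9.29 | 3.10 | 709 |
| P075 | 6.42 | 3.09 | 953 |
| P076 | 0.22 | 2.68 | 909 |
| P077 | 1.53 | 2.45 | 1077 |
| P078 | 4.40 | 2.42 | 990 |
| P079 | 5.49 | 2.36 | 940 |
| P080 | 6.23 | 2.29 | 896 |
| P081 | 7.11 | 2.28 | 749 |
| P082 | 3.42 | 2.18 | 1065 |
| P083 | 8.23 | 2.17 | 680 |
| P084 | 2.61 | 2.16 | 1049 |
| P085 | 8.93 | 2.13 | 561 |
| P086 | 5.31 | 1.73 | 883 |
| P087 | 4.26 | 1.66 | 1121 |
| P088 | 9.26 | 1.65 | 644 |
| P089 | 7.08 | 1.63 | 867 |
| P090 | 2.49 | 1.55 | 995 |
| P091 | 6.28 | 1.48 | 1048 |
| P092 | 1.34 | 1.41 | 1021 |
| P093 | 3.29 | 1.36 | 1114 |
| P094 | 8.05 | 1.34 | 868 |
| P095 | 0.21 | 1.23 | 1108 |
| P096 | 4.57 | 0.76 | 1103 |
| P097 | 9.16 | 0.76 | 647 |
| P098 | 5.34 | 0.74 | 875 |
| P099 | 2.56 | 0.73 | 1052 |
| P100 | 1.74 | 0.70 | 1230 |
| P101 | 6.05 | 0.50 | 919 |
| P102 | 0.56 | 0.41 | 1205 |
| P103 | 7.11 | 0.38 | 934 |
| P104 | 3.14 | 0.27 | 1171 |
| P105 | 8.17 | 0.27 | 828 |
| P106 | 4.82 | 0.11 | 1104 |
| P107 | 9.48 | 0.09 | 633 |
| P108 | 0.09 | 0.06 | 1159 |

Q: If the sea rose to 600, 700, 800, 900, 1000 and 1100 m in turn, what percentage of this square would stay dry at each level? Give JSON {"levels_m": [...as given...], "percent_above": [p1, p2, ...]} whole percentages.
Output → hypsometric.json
{"levels_m": [600, 700, 800, 900, 1000, 1100], "percent_above": [87, 71, 40, 23, 13, 7]}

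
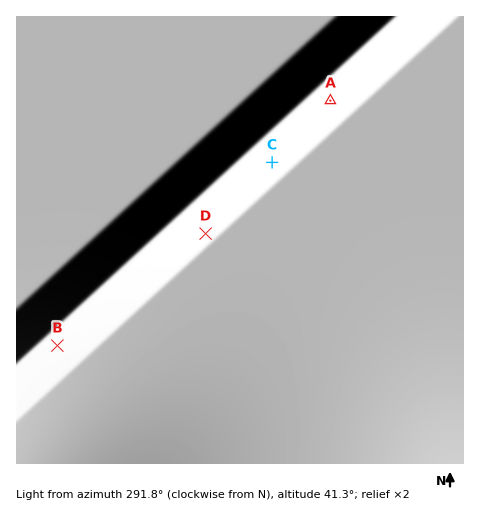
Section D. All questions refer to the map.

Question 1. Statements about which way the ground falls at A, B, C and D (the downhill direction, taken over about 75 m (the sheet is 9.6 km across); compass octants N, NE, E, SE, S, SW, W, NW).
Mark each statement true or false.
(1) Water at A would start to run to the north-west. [true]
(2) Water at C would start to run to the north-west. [true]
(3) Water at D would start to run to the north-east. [false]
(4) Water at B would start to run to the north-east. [false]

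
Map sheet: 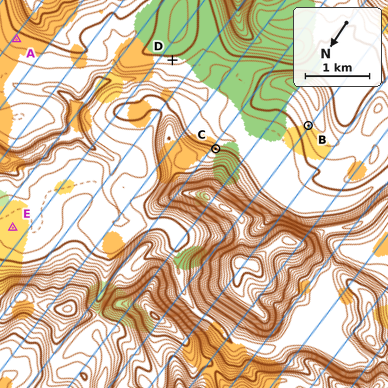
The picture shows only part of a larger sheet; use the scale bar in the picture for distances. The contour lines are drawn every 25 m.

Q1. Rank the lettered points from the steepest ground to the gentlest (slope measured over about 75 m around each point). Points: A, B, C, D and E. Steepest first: C B D A E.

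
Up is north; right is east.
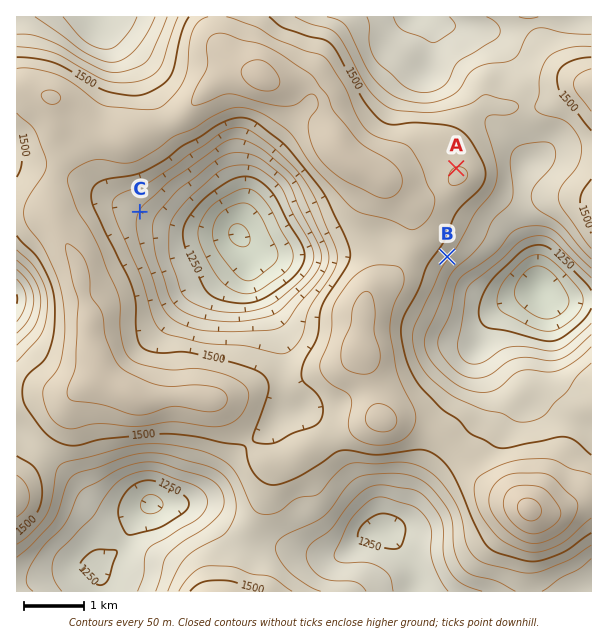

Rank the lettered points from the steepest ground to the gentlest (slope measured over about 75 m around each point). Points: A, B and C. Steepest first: B C A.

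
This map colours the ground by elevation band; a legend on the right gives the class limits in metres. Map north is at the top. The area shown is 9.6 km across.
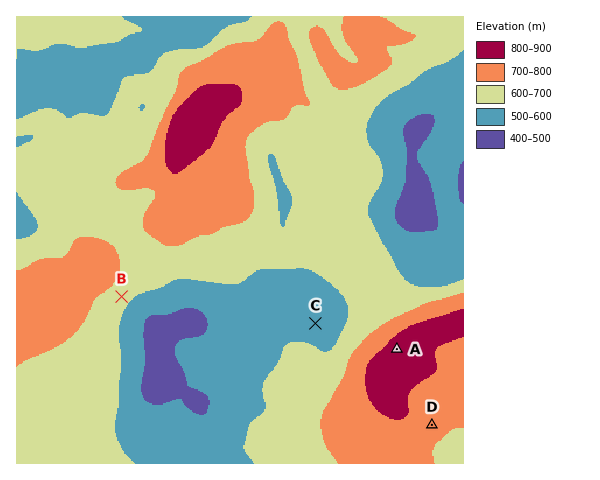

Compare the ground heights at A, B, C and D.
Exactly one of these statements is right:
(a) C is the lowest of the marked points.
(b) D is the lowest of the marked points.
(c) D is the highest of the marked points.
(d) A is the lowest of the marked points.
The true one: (a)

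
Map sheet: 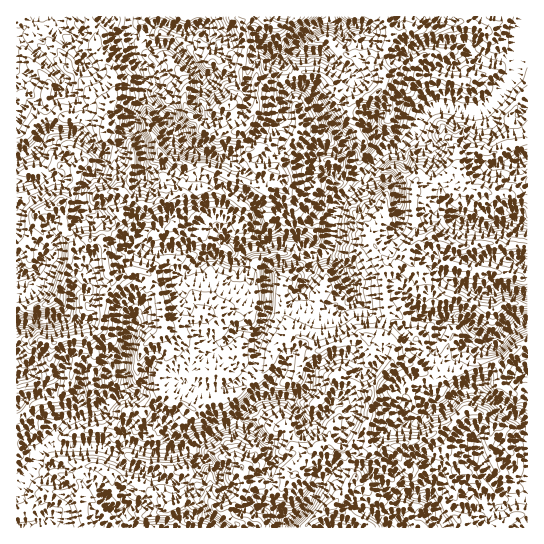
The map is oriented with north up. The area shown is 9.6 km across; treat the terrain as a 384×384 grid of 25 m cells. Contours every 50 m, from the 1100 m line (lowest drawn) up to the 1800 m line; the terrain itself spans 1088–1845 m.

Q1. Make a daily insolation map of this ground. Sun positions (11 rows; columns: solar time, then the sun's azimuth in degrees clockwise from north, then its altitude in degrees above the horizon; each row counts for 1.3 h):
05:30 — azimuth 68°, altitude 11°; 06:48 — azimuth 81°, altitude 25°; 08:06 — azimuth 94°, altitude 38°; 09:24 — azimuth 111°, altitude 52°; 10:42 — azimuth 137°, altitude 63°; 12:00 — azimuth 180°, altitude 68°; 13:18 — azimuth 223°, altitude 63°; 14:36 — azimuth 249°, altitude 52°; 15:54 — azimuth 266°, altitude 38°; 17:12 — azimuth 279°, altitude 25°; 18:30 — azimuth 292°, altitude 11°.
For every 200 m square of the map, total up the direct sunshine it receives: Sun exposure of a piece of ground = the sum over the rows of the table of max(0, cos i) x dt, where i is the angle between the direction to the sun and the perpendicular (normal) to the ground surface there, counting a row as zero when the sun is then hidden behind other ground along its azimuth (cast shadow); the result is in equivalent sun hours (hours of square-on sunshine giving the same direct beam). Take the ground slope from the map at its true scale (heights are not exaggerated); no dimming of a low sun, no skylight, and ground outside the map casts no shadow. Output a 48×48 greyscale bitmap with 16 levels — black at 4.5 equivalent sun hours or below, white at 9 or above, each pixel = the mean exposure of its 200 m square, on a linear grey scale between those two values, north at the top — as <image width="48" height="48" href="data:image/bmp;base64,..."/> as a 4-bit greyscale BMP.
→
<image width="48" height="48" href="data:image/bmp;base64,Qk32BAAAAAAAAHYAAAAoAAAAMAAAADAAAAABAAQAAAAAAIAEAAATCwAAEwsAABAAAAAAAAAAAAAAABEREQAiIiIAMzMzAERERABVVVUAZmZmAHd3dwCIiIgAmZmZAKqqqgC7u7sAzMzMAN3d3QDu7u4A////AO7d7e3qq6maqZiruDAry6vHmYuHnd3N7t7u3e7Ky7uompq6mJcjq8ys283HqrzcvN7u3e3Mzd27uqi9y6pyet7u2WVZzd3u3e3cve3d3t2qqZat3d7WW97tnLqrze3M3u7M3e7u24rNpkjdzM7sq8zJu6vdzNus7u7bve7Ieb27Uyi9253t3NqL2avd3rms3t3cqYh6uHZTGIm5p6ve7dyqurvN7tq83b7t3dzdrMzLlVeIk63c3czbq7vO7crMzd3dzMzLvNu6pzNWF82qrLvZdFet3crNze3eyZqrq6zNqJY0fN2HnLmqzJYXzczMq87N3bmL3rzu7KhzjMlKmLuczcyTK8yTeozbu7ulet3u7tyGI1Oby827zczKUoMoiqibyXupd77u7u3Zd2Zlrd26rN3dpSV4zYq7uWyHeH7u7u7uuquWzd2pve3uuYidy6vMq5yESm7u7u7u7bzWqty6vN3u7bqt3bzMvLyTK6zu7u7u3t3ah4revMze7duszcu7q8y2Cd3u7u7uve7dy73u7M3t7LkArbmYmqvKBN7u7u7enO7ty83u7N7c3bh0FxESNXvLU43t7u7biN7d3bury9zby0aZQGQ0SKvMh63d7u7upN7u7ty73uyYY3rJqKmIdt3du73N3e7uws7u7cq97tzLqKurh8lqhavd3c3N3d3u0L3N7JXN7d7u3JVUQry4qLvM3ezd3u7uwL2Y3FW97u7uuau3aIipu83b3uzd3u3MwJyWqTrd7u7t3d3cvKuand3Km6zuybdZxhJVQXve7u7d3My6pty7nd3My6vLy2ikJYibh6ze7u7u3M3Mmd3brNy8zd3cu7iJmFepd3re7d3d27y7us7dyWi83c3d7uzNaImadnre67uKeqdZl83d2qu8u8zd7t3dOq3admjN6q2pqIiGeLnM24m8mZzN3d3MW97cuVaM1o3tzM3cudp4uYuq2ou7qru4nN3tu3RHwG7t3u7ty7uoameLllnLzMuqzc3Nu6dSUH7t7u7d3Lu7zIV3tVvM7bvM3uy5uquYIq3e7tu8zaze3ciJk0it7ric3cnLiKu2WEmZ3sy6u3esvMeLoTqEADnO7czMllWrQDZYrM3cuKh5y0i5oDYASZq8ztzMp1iZu3aJrcy929pnU4vZIHQDiKqsubnMyDe2ismpuoab3c2Zic3bBGAYipzMvYm8gEqXiruGZIqZ3czd3d3bQSBodL3ru7W5Ep2me7ynm83K3NzMvN7sowaZGJvcy7SnF8yXi6zM3d7bvdzarN7dt3m6MUWazKNCbNupq6zM3M3dvNzKnN3duXqpgneKvLlnvdzKzMzMvN3d2922vLzceLy5Baq5lordy73tzM3cqszN7dyc2rzae83BSbu7VzNWd97cqpzd2ru87tzdqt7Lq7k2u4yrY1ISOd3by8erzc3e7u7szM7LzLiKuarMhqgTnGvK3cuIecze7u7d3c3MzblnZsu7mrlxACVZzdy7u83t7u7u7duszKeaiLrMu3iXU4eM2suqvNzN7g=="/>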